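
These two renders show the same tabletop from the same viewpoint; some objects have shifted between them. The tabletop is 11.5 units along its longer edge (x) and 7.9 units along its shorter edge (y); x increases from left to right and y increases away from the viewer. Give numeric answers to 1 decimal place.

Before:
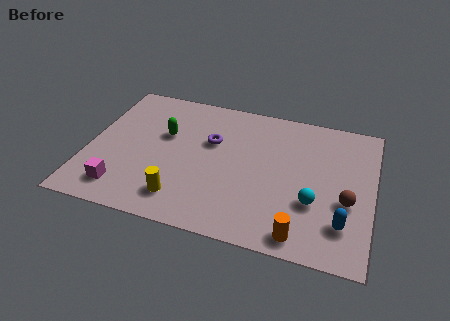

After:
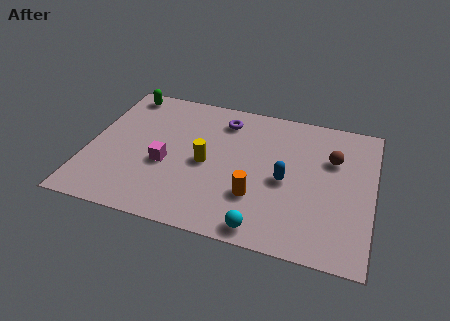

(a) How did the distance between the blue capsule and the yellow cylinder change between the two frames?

-3.2

The distance was about 6.4 in the first image and 3.2 in the second, so they moved 3.2 units closer together.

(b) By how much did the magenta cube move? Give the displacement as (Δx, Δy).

(1.6, 1.8)

From the two frames, the magenta cube sits at roughly (1.6, 1.4) before and (3.2, 3.2) after.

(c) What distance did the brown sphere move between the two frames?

2.3

From (10.5, 3.1) to (9.8, 5.3), the brown sphere covered √(0.7² + 2.2²) ≈ 2.3 units.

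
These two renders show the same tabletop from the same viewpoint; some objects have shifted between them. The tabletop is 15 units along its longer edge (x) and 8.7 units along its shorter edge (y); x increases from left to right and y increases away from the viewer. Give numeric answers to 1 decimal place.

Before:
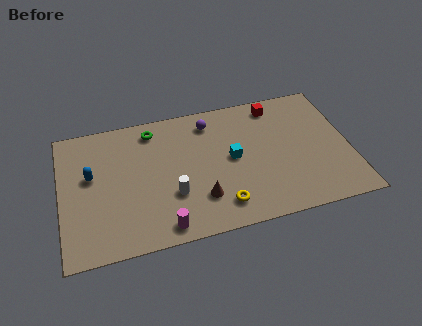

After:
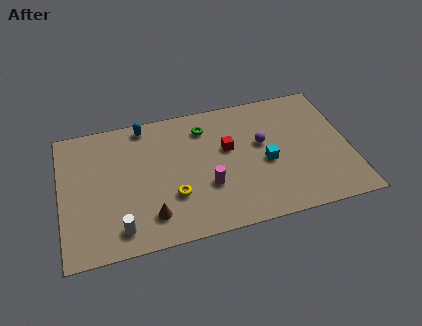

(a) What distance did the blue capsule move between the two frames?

4.0

From (1.6, 5.1) to (4.5, 7.8), the blue capsule covered √(2.9² + 2.7²) ≈ 4.0 units.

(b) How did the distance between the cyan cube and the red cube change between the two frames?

-1.5

They were about 3.9 units apart before and 2.4 after — 1.5 units closer together.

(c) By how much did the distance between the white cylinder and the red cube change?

-0.4

The distance was about 7.3 in the first image and 6.9 in the second, so they moved 0.4 units closer together.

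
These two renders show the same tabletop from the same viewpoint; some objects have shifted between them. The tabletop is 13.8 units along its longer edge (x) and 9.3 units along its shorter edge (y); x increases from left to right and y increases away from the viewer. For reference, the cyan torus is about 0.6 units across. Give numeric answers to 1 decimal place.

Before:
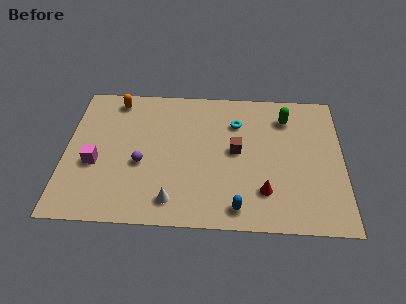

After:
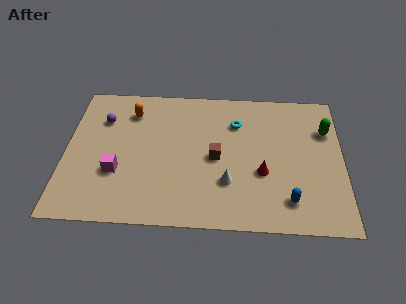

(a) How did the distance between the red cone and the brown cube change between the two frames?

-0.5

Before: roughly 3.0 units apart; after: 2.5. That's 0.5 units closer together.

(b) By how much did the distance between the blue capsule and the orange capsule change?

+0.3

Before: roughly 9.3 units apart; after: 9.6. That's 0.3 units further apart.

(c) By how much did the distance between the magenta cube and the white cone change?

+1.0

The distance was about 4.5 in the first image and 5.5 in the second, so they moved 1.0 units further apart.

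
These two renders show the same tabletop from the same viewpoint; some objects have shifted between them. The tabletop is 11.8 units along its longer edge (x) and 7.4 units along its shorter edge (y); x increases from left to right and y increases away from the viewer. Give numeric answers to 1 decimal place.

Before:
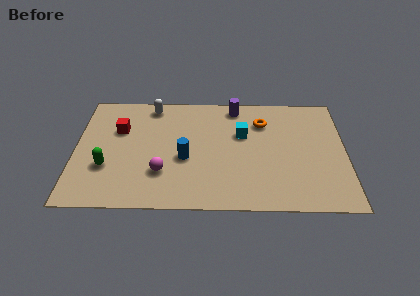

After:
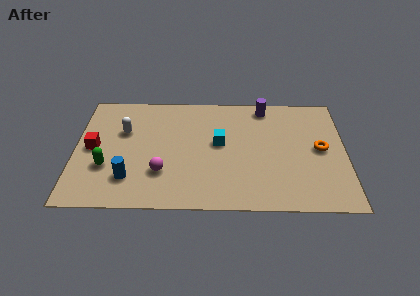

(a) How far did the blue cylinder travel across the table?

2.7

The blue cylinder moved from about (4.8, 3.1) to (2.4, 1.8), a distance of √(2.4² + 1.3²) ≈ 2.7.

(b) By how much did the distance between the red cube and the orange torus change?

+3.6

Before: roughly 6.3 units apart; after: 9.9. That's 3.6 units further apart.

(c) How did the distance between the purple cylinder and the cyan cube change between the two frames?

+1.3

Before: roughly 1.8 units apart; after: 3.1. That's 1.3 units further apart.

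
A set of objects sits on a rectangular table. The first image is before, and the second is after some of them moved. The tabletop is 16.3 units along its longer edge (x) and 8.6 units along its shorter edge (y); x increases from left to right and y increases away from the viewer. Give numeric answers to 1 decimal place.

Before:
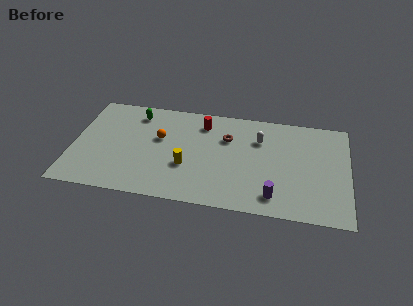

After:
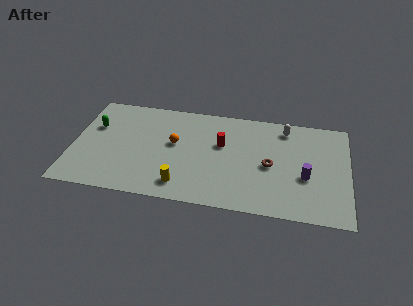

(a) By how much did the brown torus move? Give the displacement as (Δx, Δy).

(2.6, -1.9)

The brown torus was at about (9.1, 5.9) and moved to about (11.7, 4.0).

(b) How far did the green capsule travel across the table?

2.8

The green capsule moved from about (3.6, 7.1) to (1.2, 5.6), a distance of √(2.4² + 1.5²) ≈ 2.8.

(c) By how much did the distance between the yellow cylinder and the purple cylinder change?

+2.0

Before: roughly 5.4 units apart; after: 7.4. That's 2.0 units further apart.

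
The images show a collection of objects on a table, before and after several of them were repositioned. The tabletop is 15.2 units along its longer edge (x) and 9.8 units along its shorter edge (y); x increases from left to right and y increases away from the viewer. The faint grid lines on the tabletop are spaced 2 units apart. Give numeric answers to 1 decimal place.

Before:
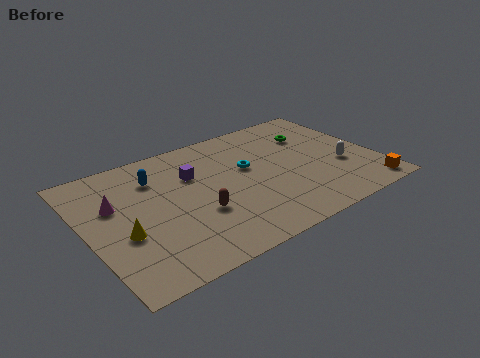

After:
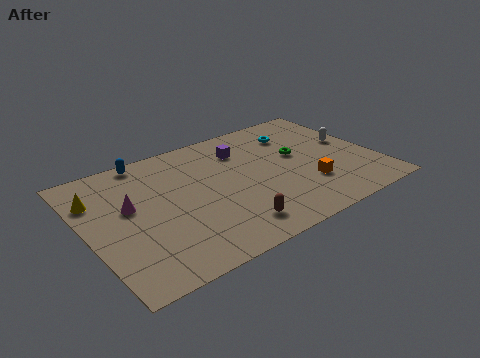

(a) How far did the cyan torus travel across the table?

3.4

From (8.6, 5.8) to (11.6, 7.5), the cyan torus covered √(3.0² + 1.7²) ≈ 3.4 units.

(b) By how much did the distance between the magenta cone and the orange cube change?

-4.2

The distance was about 13.6 in the first image and 9.4 in the second, so they moved 4.2 units closer together.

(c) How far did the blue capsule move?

1.7

From (3.9, 7.3) to (3.7, 9.0), the blue capsule covered √(0.2² + 1.7²) ≈ 1.7 units.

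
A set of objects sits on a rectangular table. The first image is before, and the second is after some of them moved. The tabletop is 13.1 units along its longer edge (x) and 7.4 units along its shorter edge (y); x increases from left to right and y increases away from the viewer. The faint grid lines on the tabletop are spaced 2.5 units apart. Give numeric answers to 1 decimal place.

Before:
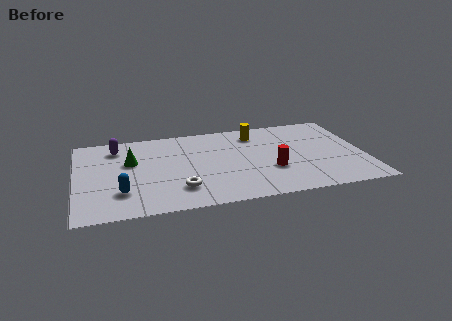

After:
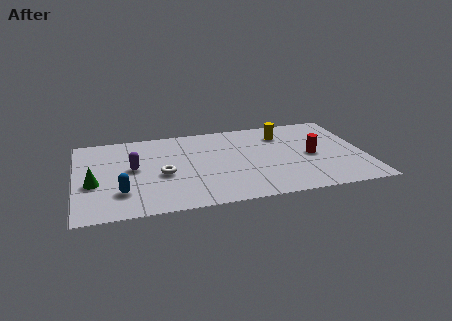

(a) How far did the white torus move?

1.6

From (4.6, 1.8) to (3.9, 3.2), the white torus covered √(0.7² + 1.4²) ≈ 1.6 units.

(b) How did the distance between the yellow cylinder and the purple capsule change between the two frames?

+0.7

The distance was about 6.4 in the first image and 7.1 in the second, so they moved 0.7 units further apart.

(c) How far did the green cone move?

2.3

The green cone was near (2.5, 4.6) before and (0.8, 3.0) after, so it travelled √(1.7² + 1.6²) ≈ 2.3 units.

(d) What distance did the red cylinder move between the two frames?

2.1

The red cylinder was near (8.8, 2.6) before and (10.7, 3.5) after, so it travelled √(1.9² + 0.9²) ≈ 2.1 units.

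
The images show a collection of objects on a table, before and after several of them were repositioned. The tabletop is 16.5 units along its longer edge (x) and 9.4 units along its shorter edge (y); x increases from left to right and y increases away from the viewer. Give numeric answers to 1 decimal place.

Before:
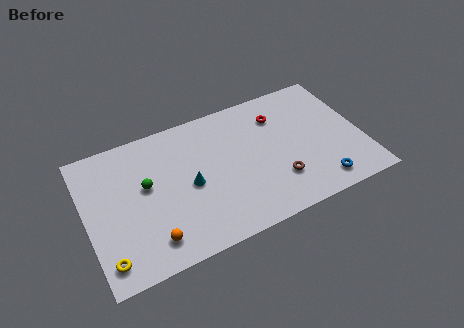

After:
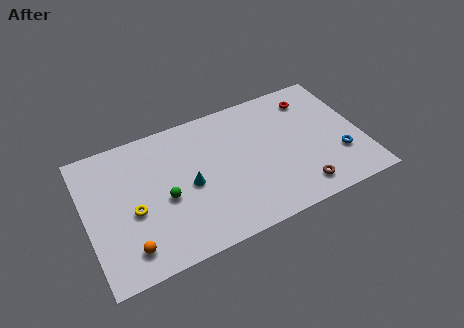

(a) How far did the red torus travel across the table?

2.2

The red torus was near (11.8, 7.1) before and (13.9, 7.6) after, so it travelled √(2.1² + 0.5²) ≈ 2.2 units.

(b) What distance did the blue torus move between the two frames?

2.1

From (13.6, 1.4) to (15.0, 2.9), the blue torus covered √(1.4² + 1.5²) ≈ 2.1 units.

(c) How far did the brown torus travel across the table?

1.6

The brown torus moved from about (11.2, 2.6) to (12.4, 1.5), a distance of √(1.2² + 1.1²) ≈ 1.6.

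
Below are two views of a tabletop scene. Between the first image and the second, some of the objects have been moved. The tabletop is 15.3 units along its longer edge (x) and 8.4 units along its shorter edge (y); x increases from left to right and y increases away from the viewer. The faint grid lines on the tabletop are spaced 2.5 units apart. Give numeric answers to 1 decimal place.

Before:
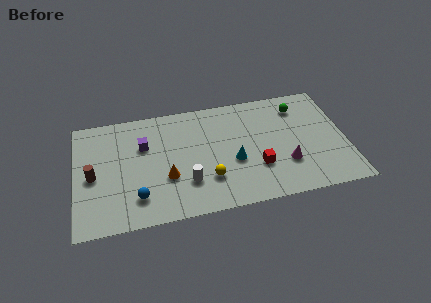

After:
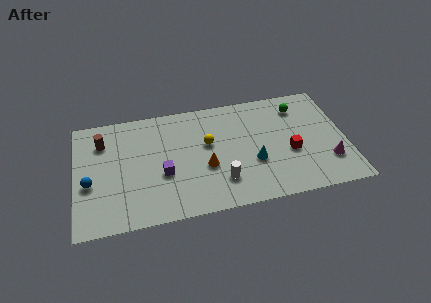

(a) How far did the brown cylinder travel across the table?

2.5

The brown cylinder was near (1.0, 3.9) before and (1.6, 6.3) after, so it travelled √(0.6² + 2.4²) ≈ 2.5 units.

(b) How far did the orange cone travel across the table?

2.2

The orange cone was near (5.1, 3.0) before and (7.3, 3.3) after, so it travelled √(2.2² + 0.3²) ≈ 2.2 units.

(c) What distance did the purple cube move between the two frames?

2.5

The purple cube moved from about (3.9, 5.6) to (4.9, 3.3), a distance of √(1.0² + 2.3²) ≈ 2.5.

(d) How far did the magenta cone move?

2.4

The magenta cone was near (11.8, 2.6) before and (14.2, 2.3) after, so it travelled √(2.4² + 0.3²) ≈ 2.4 units.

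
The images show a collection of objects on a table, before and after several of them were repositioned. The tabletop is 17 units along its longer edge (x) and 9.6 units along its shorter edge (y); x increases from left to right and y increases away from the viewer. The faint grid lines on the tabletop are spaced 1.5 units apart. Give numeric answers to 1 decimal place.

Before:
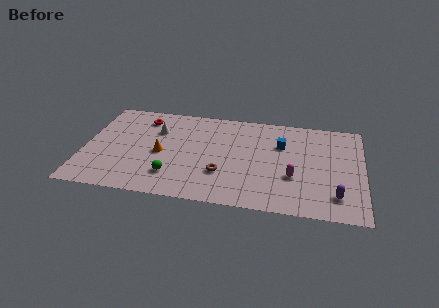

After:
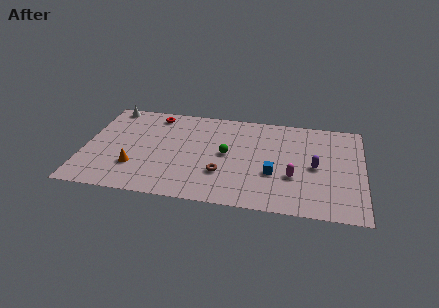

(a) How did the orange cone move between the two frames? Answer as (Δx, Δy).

(-1.5, -1.6)

The orange cone started near (4.7, 4.4) and ended near (3.2, 2.8).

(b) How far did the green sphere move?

4.2

From (5.5, 2.3) to (8.7, 5.0), the green sphere covered √(3.2² + 2.7²) ≈ 4.2 units.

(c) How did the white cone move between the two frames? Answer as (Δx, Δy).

(-3.0, 2.0)

The white cone was at about (4.3, 6.7) and moved to about (1.3, 8.7).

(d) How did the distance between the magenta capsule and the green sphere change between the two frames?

-3.0

They were about 7.4 units apart before and 4.4 after — 3.0 units closer together.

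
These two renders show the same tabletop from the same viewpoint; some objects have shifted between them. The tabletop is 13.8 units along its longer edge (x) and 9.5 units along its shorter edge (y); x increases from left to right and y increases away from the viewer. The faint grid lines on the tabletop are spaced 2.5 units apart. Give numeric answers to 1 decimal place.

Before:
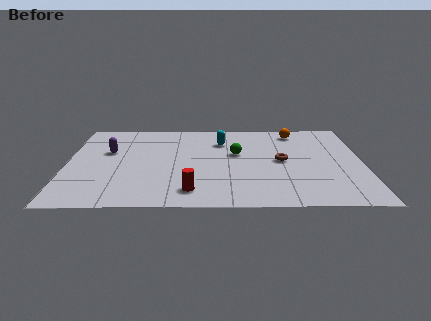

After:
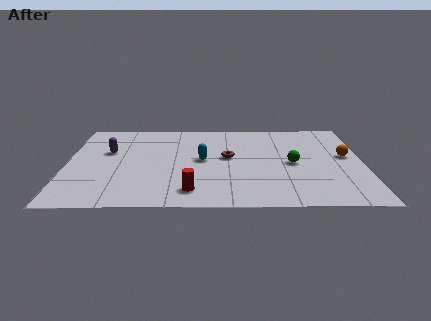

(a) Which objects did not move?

the red cylinder and the purple capsule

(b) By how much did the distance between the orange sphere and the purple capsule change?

+2.0

They were about 9.1 units apart before and 11.1 after — 2.0 units further apart.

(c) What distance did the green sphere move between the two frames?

2.8

From (7.9, 5.6) to (10.5, 4.5), the green sphere covered √(2.6² + 1.1²) ≈ 2.8 units.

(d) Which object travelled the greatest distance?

the orange sphere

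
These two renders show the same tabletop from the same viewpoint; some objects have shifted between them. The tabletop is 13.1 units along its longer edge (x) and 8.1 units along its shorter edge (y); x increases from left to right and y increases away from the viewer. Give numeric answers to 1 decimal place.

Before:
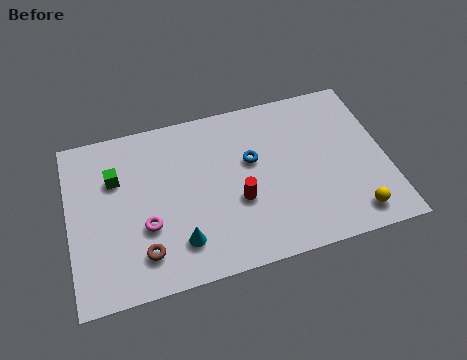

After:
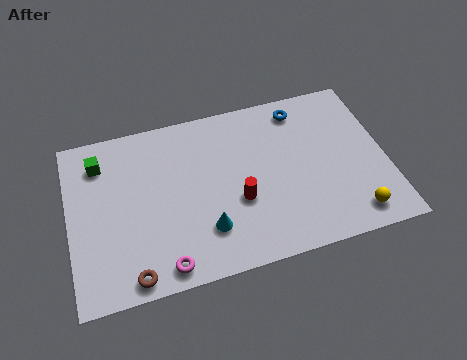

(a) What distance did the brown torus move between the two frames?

1.0

From (2.9, 1.7) to (2.4, 0.8), the brown torus covered √(0.5² + 0.9²) ≈ 1.0 units.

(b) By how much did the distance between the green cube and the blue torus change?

+2.8

The distance was about 5.6 in the first image and 8.4 in the second, so they moved 2.8 units further apart.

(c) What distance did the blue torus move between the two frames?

3.0

The blue torus was near (7.6, 4.9) before and (9.8, 6.9) after, so it travelled √(2.2² + 2.0²) ≈ 3.0 units.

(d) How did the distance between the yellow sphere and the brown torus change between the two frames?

+0.5

Before: roughly 8.6 units apart; after: 9.1. That's 0.5 units further apart.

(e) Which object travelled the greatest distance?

the blue torus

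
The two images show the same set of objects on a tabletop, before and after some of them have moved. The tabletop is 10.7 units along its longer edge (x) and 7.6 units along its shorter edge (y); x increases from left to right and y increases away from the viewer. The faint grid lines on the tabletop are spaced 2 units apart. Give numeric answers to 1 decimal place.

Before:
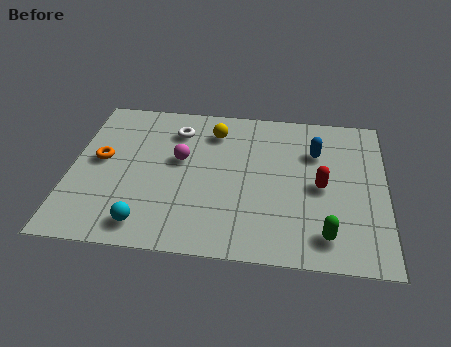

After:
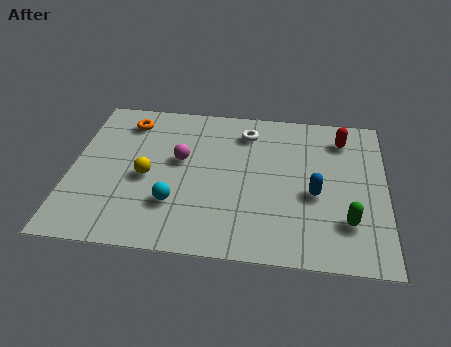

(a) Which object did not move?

the magenta sphere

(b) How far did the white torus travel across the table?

2.4

The white torus moved from about (3.5, 5.9) to (5.9, 6.1), a distance of √(2.4² + 0.2²) ≈ 2.4.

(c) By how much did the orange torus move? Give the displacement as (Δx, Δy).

(0.8, 2.1)

The orange torus started near (1.0, 4.1) and ended near (1.8, 6.2).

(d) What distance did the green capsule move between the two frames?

1.0

The green capsule was near (8.7, 1.3) before and (9.4, 2.0) after, so it travelled √(0.7² + 0.7²) ≈ 1.0 units.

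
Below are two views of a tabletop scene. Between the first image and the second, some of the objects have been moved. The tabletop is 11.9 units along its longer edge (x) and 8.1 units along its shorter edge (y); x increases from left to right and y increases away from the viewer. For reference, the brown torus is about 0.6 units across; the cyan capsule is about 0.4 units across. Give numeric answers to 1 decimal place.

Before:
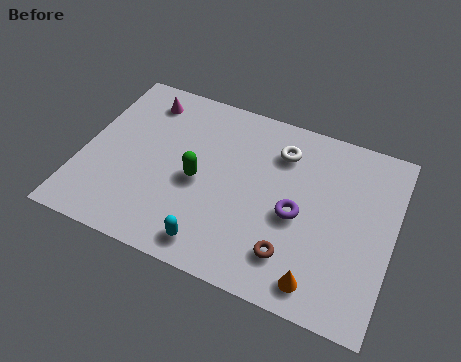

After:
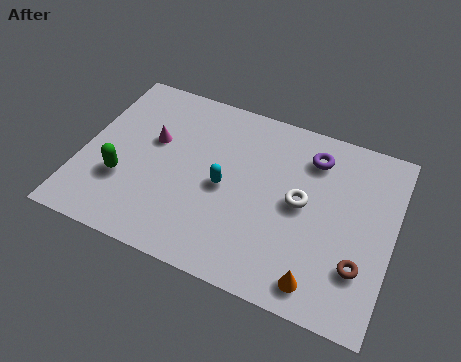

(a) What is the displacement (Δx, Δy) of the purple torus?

(0.3, 2.8)

From the two frames, the purple torus sits at roughly (8.3, 3.6) before and (8.6, 6.4) after.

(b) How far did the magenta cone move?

1.9

The magenta cone was near (2.0, 6.7) before and (2.6, 4.9) after, so it travelled √(0.6² + 1.8²) ≈ 1.9 units.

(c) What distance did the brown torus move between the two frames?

2.5

From (8.3, 1.8) to (10.8, 2.3), the brown torus covered √(2.5² + 0.5²) ≈ 2.5 units.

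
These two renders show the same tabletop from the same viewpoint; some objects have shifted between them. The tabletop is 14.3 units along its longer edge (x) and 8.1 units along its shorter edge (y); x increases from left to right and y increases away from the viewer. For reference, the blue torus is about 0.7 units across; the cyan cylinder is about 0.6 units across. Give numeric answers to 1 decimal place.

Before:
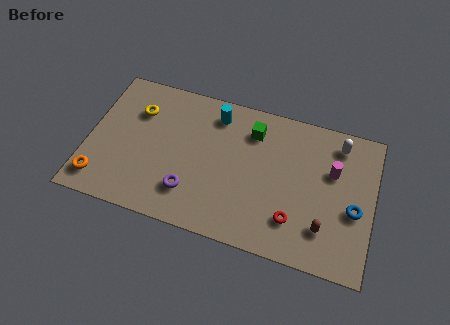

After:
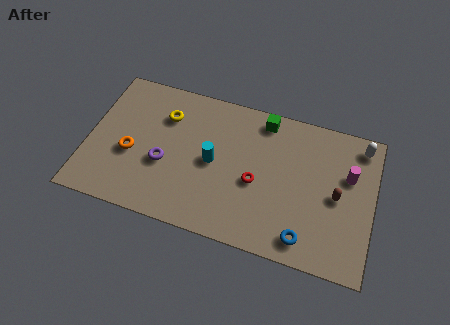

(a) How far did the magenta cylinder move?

0.8

The magenta cylinder moved from about (12.2, 5.2) to (13.0, 5.2), a distance of √(0.8² + 0.0²) ≈ 0.8.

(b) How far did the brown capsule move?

2.0

The brown capsule was near (12.0, 2.0) before and (12.5, 3.9) after, so it travelled √(0.5² + 1.9²) ≈ 2.0 units.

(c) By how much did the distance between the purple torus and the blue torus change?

-0.7

The distance was about 8.2 in the first image and 7.5 in the second, so they moved 0.7 units closer together.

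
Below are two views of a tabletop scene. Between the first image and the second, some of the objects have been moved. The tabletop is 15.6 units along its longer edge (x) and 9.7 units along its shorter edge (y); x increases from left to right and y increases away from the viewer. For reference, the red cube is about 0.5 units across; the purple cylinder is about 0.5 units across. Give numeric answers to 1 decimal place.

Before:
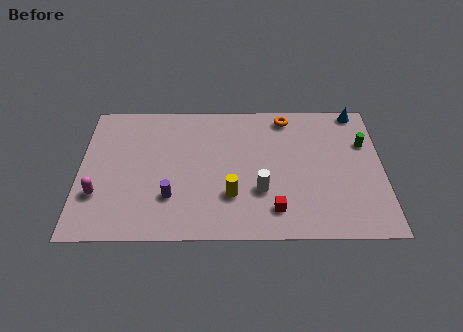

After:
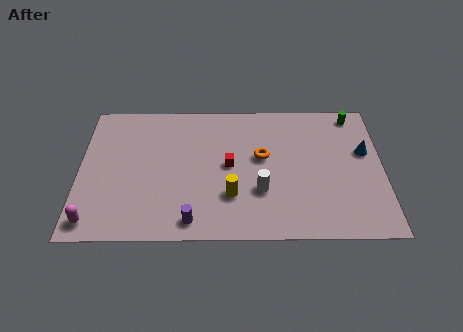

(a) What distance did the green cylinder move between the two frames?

2.2

From (14.7, 6.5) to (14.2, 8.6), the green cylinder covered √(0.5² + 2.1²) ≈ 2.2 units.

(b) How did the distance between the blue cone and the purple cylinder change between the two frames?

-1.4

Before: roughly 11.5 units apart; after: 10.1. That's 1.4 units closer together.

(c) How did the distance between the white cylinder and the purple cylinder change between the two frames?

-0.6

The distance was about 4.6 in the first image and 4.0 in the second, so they moved 0.6 units closer together.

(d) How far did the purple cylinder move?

1.9

The purple cylinder was near (4.7, 2.8) before and (5.8, 1.2) after, so it travelled √(1.1² + 1.6²) ≈ 1.9 units.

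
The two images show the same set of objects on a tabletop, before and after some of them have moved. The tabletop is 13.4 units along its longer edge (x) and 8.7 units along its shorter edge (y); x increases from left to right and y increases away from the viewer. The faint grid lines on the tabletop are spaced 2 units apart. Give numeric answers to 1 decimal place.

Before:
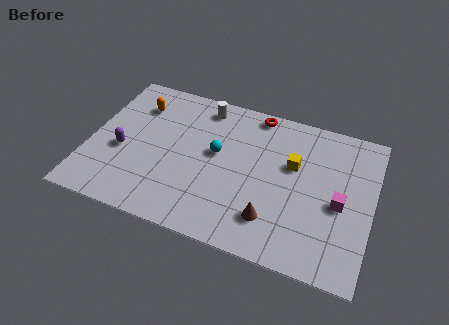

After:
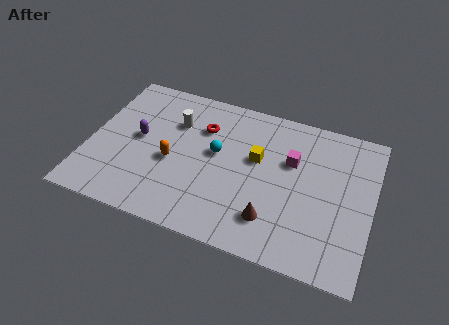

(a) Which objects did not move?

the cyan sphere and the brown cone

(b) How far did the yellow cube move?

1.7

The yellow cube was near (9.6, 5.4) before and (7.9, 5.2) after, so it travelled √(1.7² + 0.2²) ≈ 1.7 units.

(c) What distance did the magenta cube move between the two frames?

2.9

The magenta cube was near (11.9, 3.9) before and (9.5, 5.6) after, so it travelled √(2.4² + 1.7²) ≈ 2.9 units.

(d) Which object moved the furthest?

the orange capsule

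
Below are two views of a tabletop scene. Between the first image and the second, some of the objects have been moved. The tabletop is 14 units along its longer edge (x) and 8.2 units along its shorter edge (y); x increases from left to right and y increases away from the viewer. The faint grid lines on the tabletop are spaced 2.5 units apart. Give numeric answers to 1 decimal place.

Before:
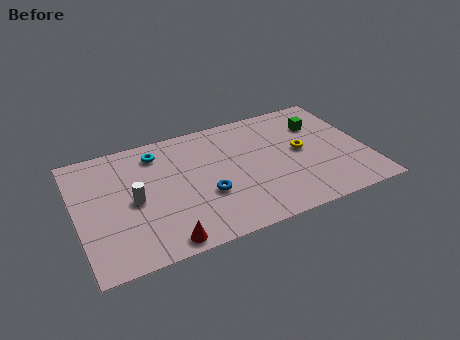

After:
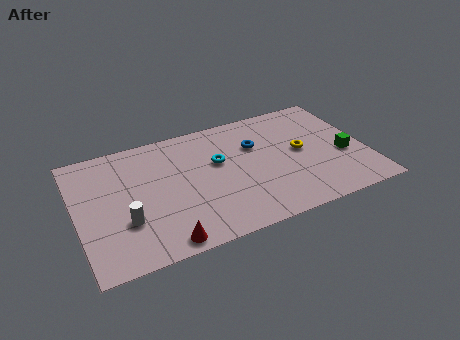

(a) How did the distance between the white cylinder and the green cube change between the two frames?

+1.2

The distance was about 9.5 in the first image and 10.7 in the second, so they moved 1.2 units further apart.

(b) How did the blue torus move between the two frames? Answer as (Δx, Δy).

(2.7, 2.5)

From the two frames, the blue torus sits at roughly (6.1, 3.0) before and (8.8, 5.5) after.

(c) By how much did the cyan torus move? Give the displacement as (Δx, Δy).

(2.8, -1.7)

From the two frames, the cyan torus sits at roughly (4.1, 6.7) before and (6.9, 5.0) after.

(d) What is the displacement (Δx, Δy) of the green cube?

(0.9, -2.6)

The green cube was at about (12.0, 5.9) and moved to about (12.9, 3.3).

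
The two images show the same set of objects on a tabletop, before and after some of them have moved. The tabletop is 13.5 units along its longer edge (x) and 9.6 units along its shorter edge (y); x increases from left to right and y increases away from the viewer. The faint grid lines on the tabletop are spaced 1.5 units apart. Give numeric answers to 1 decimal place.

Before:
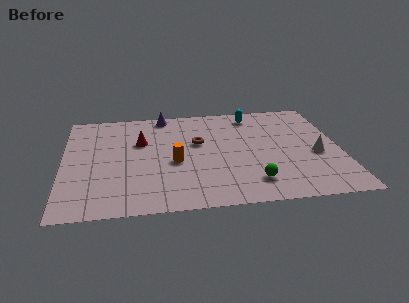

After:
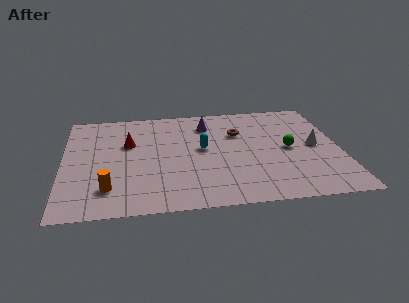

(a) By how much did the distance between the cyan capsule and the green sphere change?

-2.1

Before: roughly 6.3 units apart; after: 4.2. That's 2.1 units closer together.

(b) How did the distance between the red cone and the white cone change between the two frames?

+0.4

They were about 8.8 units apart before and 9.2 after — 0.4 units further apart.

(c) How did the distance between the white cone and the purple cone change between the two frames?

-2.8

The distance was about 8.7 in the first image and 5.9 in the second, so they moved 2.8 units closer together.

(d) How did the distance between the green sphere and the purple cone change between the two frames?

-3.1

The distance was about 7.9 in the first image and 4.8 in the second, so they moved 3.1 units closer together.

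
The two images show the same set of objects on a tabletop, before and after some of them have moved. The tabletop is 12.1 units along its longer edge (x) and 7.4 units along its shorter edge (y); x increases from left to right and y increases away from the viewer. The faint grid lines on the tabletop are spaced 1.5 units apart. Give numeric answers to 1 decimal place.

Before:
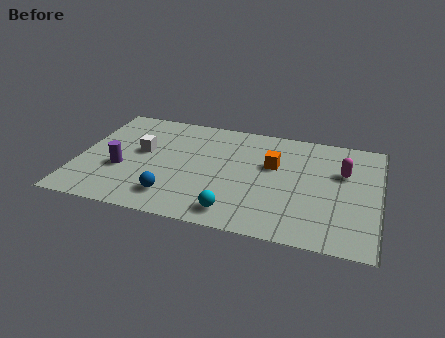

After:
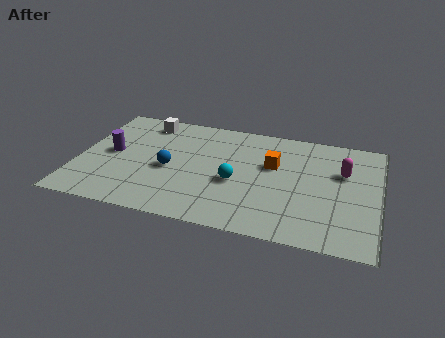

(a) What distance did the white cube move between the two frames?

2.1

From (2.5, 4.2) to (2.5, 6.3), the white cube covered √(0.0² + 2.1²) ≈ 2.1 units.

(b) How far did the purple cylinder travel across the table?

1.1

From (1.8, 2.8) to (1.3, 3.8), the purple cylinder covered √(0.5² + 1.0²) ≈ 1.1 units.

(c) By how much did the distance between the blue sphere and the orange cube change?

-0.6

The distance was about 4.9 in the first image and 4.3 in the second, so they moved 0.6 units closer together.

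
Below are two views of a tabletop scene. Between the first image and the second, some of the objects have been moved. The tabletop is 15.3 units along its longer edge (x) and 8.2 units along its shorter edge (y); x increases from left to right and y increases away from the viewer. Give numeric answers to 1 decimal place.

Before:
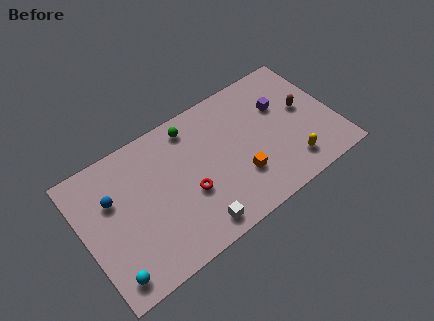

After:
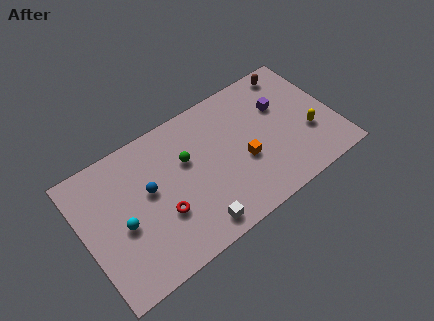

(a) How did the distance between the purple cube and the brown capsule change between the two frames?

+0.5

The distance was about 1.6 in the first image and 2.1 in the second, so they moved 0.5 units further apart.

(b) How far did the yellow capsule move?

1.9

The yellow capsule moved from about (12.2, 1.6) to (13.6, 2.9), a distance of √(1.4² + 1.3²) ≈ 1.9.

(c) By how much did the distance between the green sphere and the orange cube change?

-1.3

The distance was about 5.0 in the first image and 3.7 in the second, so they moved 1.3 units closer together.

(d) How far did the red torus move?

1.7

The red torus moved from about (6.2, 3.2) to (4.5, 2.9), a distance of √(1.7² + 0.3²) ≈ 1.7.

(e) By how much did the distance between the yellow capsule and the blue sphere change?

-1.2

They were about 11.0 units apart before and 9.8 after — 1.2 units closer together.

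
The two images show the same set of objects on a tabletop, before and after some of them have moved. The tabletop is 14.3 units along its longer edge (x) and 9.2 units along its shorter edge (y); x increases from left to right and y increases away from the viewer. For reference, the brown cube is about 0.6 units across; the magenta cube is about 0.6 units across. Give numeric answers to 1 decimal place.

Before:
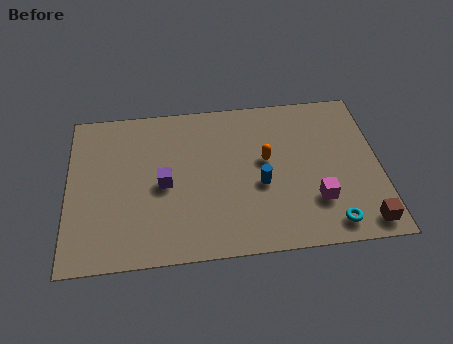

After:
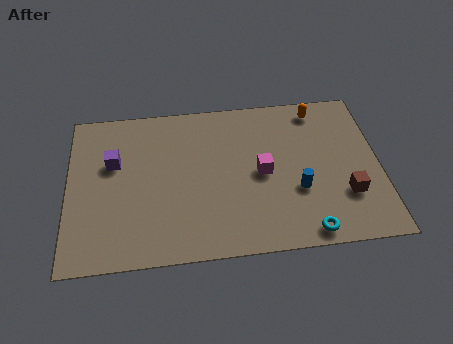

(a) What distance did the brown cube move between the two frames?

1.8

From (13.4, 1.1) to (12.7, 2.8), the brown cube covered √(0.7² + 1.7²) ≈ 1.8 units.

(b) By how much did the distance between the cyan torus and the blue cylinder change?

-1.6

Before: roughly 4.0 units apart; after: 2.4. That's 1.6 units closer together.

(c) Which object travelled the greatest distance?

the orange capsule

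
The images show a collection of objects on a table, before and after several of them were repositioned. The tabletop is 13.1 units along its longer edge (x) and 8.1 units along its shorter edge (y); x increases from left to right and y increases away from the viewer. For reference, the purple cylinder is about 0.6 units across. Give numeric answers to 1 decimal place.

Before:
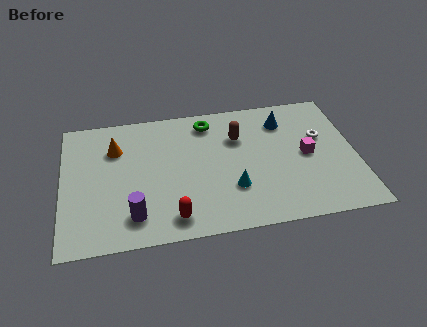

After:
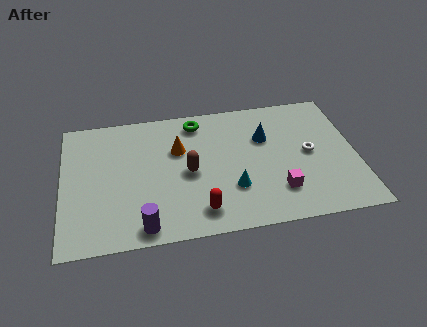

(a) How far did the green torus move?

0.5

The green torus was near (6.6, 6.8) before and (6.1, 6.9) after, so it travelled √(0.5² + 0.1²) ≈ 0.5 units.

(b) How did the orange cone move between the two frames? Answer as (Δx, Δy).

(2.8, -0.5)

The orange cone started near (2.4, 5.8) and ended near (5.2, 5.3).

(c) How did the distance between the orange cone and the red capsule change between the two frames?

-1.2

The distance was about 5.2 in the first image and 4.0 in the second, so they moved 1.2 units closer together.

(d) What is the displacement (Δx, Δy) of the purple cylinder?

(0.4, -0.7)

From the two frames, the purple cylinder sits at roughly (3.1, 1.6) before and (3.5, 0.9) after.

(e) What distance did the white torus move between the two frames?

1.1

The white torus was near (11.6, 5.0) before and (11.0, 4.1) after, so it travelled √(0.6² + 0.9²) ≈ 1.1 units.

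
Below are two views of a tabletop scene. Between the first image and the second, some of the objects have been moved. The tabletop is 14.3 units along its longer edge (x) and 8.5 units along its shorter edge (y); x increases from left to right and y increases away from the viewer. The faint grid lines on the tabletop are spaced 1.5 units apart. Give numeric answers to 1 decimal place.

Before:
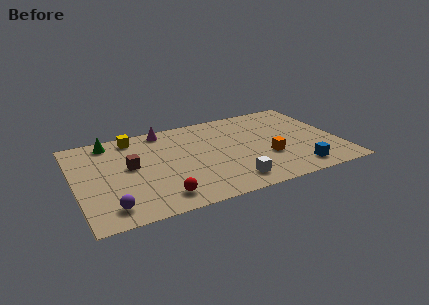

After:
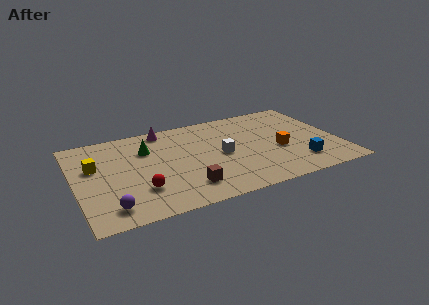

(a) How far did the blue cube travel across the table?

0.6

The blue cube moved from about (11.7, 1.3) to (11.9, 1.9), a distance of √(0.2² + 0.6²) ≈ 0.6.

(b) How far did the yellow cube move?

3.1

The yellow cube moved from about (3.4, 7.4) to (1.1, 5.3), a distance of √(2.3² + 2.1²) ≈ 3.1.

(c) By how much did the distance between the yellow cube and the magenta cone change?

+2.9

They were about 1.7 units apart before and 4.6 after — 2.9 units further apart.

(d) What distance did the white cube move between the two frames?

2.7

The white cube moved from about (8.1, 1.4) to (7.9, 4.1), a distance of √(0.2² + 2.7²) ≈ 2.7.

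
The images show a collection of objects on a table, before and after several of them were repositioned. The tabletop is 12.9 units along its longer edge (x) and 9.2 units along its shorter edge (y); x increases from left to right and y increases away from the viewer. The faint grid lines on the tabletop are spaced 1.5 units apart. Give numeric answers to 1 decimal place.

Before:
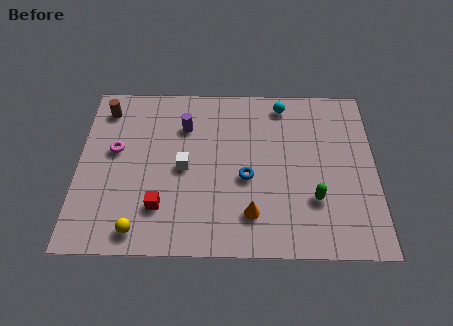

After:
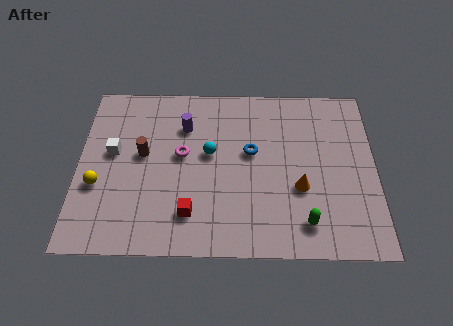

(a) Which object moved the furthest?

the cyan sphere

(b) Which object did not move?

the purple cylinder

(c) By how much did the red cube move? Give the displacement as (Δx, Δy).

(1.3, -0.3)

From the two frames, the red cube sits at roughly (3.6, 2.3) before and (4.9, 2.0) after.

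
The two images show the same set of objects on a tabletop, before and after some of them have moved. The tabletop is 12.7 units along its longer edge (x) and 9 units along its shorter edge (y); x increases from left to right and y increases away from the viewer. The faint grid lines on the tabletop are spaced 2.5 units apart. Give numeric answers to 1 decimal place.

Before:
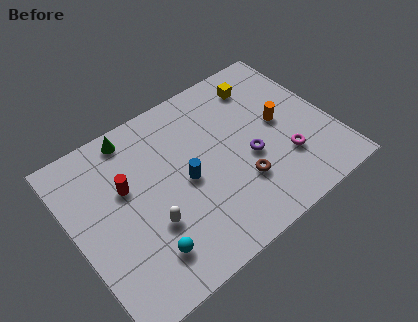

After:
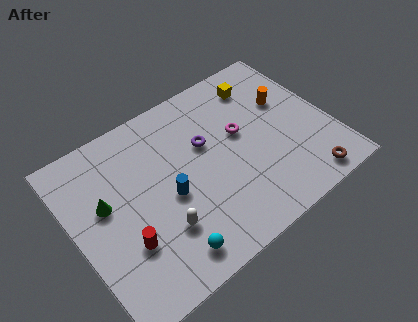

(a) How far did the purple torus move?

2.6

The purple torus moved from about (8.5, 3.7) to (6.7, 5.6), a distance of √(1.8² + 1.9²) ≈ 2.6.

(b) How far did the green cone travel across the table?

3.3

The green cone moved from about (3.5, 8.0) to (1.6, 5.3), a distance of √(1.9² + 2.7²) ≈ 3.3.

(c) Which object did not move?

the yellow cube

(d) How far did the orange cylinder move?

1.2

The orange cylinder was near (10.3, 4.7) before and (10.9, 5.7) after, so it travelled √(0.6² + 1.0²) ≈ 1.2 units.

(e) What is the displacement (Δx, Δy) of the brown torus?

(3.0, -1.7)

The brown torus started near (7.8, 2.7) and ended near (10.8, 1.0).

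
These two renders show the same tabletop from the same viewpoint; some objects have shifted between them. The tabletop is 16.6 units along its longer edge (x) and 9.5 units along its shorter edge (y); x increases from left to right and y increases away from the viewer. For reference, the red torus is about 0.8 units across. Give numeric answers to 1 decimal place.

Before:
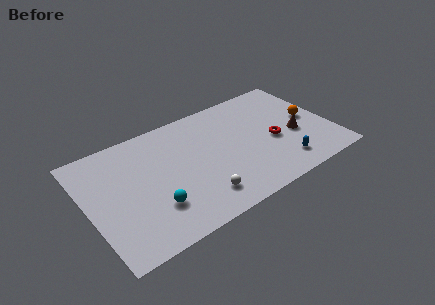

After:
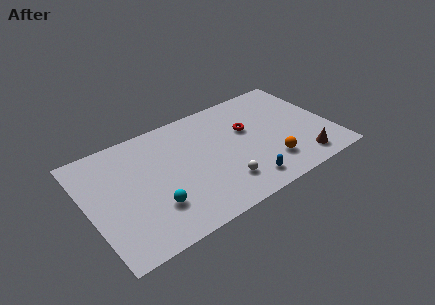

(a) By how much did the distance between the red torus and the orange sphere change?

+0.9

They were about 2.8 units apart before and 3.7 after — 0.9 units further apart.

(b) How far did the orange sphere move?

4.2

The orange sphere was near (15.3, 4.9) before and (12.0, 2.3) after, so it travelled √(3.3² + 2.6²) ≈ 4.2 units.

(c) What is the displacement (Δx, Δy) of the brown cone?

(0.0, -2.4)

From the two frames, the brown cone sits at roughly (14.1, 3.9) before and (14.1, 1.5) after.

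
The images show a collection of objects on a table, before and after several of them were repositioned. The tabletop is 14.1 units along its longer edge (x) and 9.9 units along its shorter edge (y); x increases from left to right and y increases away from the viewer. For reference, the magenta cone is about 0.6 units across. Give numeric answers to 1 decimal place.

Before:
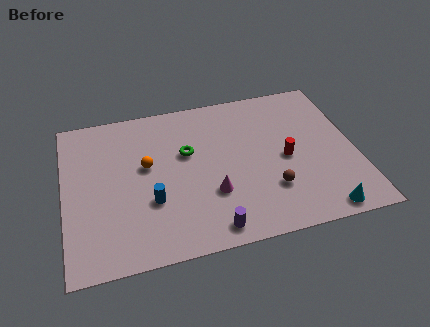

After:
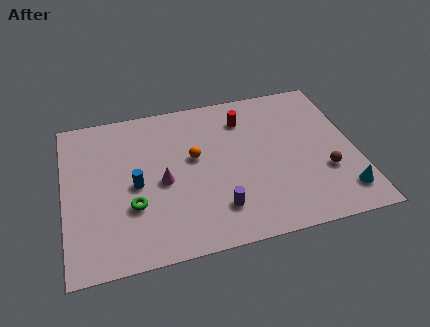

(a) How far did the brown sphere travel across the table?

2.7

From (9.8, 2.8) to (12.5, 3.3), the brown sphere covered √(2.7² + 0.5²) ≈ 2.7 units.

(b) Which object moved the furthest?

the green torus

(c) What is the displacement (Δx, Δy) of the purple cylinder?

(0.4, 1.1)

The purple cylinder started near (6.8, 1.1) and ended near (7.2, 2.2).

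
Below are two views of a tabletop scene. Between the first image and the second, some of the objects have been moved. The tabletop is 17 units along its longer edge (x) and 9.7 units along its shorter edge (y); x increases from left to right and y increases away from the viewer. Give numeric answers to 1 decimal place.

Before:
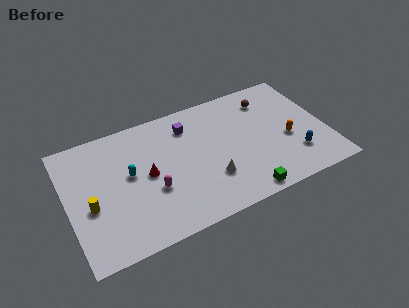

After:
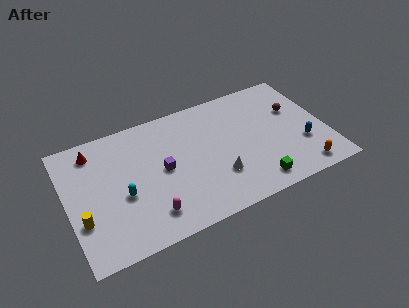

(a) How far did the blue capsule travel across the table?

0.9

From (14.7, 2.5) to (15.3, 3.2), the blue capsule covered √(0.6² + 0.7²) ≈ 0.9 units.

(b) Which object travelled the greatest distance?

the red cone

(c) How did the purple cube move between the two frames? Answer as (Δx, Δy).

(-2.0, -2.7)

The purple cube started near (8.2, 7.6) and ended near (6.2, 4.9).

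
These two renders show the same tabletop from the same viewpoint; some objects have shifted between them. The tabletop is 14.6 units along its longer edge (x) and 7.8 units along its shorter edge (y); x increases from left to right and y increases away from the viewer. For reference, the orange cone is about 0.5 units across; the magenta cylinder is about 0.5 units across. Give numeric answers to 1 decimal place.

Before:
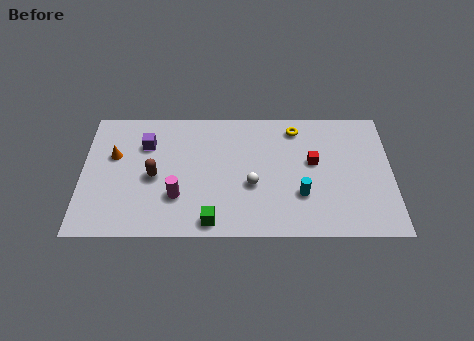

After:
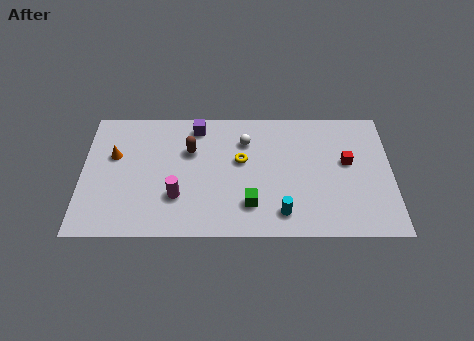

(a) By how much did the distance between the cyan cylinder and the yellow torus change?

-0.4

The distance was about 4.1 in the first image and 3.7 in the second, so they moved 0.4 units closer together.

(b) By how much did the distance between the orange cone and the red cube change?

+1.6

The distance was about 9.4 in the first image and 11.0 in the second, so they moved 1.6 units further apart.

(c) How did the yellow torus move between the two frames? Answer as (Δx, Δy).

(-2.6, -2.0)

The yellow torus started near (10.1, 6.6) and ended near (7.5, 4.6).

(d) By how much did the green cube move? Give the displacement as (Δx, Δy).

(1.8, 1.0)

The green cube started near (6.1, 0.9) and ended near (7.9, 1.9).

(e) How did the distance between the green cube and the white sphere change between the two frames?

+1.0

Before: roughly 2.9 units apart; after: 3.9. That's 1.0 units further apart.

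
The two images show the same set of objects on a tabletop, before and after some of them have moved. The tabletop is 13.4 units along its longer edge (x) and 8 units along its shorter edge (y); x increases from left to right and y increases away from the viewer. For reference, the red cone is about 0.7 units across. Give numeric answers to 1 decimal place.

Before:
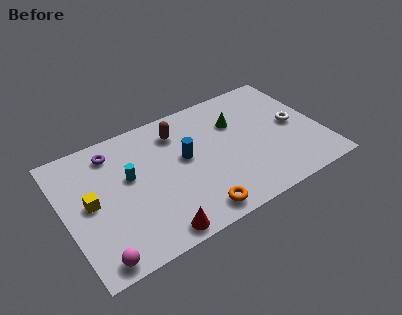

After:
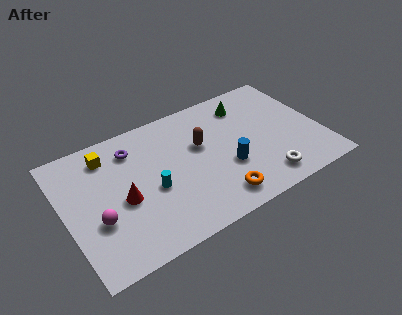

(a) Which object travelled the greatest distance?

the white torus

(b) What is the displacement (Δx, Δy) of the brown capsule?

(1.0, -1.4)

The brown capsule was at about (6.2, 6.3) and moved to about (7.2, 4.9).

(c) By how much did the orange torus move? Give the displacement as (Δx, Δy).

(1.2, 0.3)

The orange torus started near (6.3, 1.0) and ended near (7.5, 1.3).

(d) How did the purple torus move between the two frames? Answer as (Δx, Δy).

(1.0, -0.3)

From the two frames, the purple torus sits at roughly (2.8, 6.6) before and (3.8, 6.3) after.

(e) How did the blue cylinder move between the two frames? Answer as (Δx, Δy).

(2.0, -1.6)

The blue cylinder started near (6.3, 4.5) and ended near (8.3, 2.9).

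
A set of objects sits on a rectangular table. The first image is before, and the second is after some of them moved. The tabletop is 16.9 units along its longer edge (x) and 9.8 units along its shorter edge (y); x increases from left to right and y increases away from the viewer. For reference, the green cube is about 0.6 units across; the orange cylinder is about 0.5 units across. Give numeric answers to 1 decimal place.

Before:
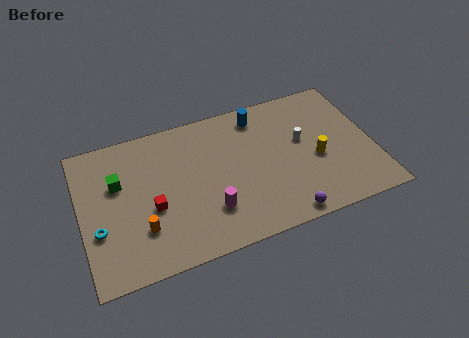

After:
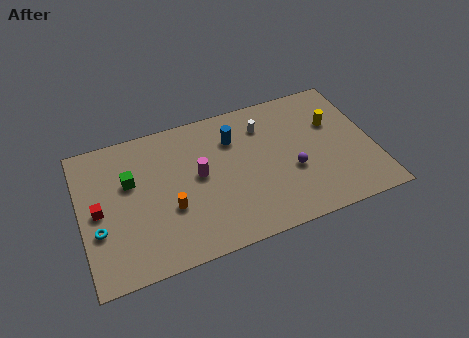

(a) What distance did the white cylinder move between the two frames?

2.8

The white cylinder was near (12.9, 5.7) before and (10.8, 7.5) after, so it travelled √(2.1² + 1.8²) ≈ 2.8 units.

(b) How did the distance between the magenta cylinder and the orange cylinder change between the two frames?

-1.4

Before: roughly 3.9 units apart; after: 2.5. That's 1.4 units closer together.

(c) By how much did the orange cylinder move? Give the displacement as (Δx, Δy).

(1.7, 0.8)

The orange cylinder was at about (3.3, 2.8) and moved to about (5.0, 3.6).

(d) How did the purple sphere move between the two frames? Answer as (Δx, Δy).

(0.8, 2.9)

The purple sphere was at about (11.3, 0.9) and moved to about (12.1, 3.8).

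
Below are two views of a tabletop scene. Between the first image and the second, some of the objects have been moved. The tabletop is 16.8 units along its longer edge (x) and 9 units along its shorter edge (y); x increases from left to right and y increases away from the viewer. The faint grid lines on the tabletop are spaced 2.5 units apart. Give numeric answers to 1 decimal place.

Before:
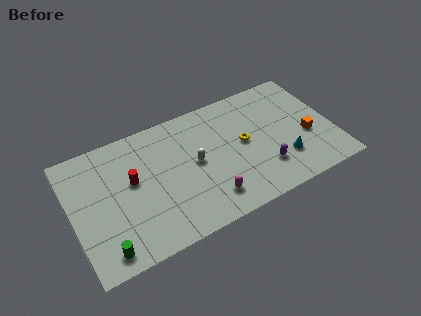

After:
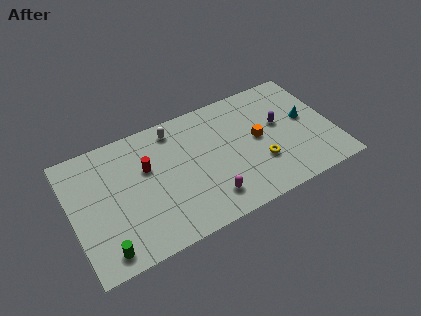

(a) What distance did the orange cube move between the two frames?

3.3

The orange cube moved from about (15.1, 3.6) to (12.0, 4.7), a distance of √(3.1² + 1.1²) ≈ 3.3.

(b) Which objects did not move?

the magenta capsule and the green cylinder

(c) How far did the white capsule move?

3.2

From (7.9, 4.7) to (6.9, 7.7), the white capsule covered √(1.0² + 3.0²) ≈ 3.2 units.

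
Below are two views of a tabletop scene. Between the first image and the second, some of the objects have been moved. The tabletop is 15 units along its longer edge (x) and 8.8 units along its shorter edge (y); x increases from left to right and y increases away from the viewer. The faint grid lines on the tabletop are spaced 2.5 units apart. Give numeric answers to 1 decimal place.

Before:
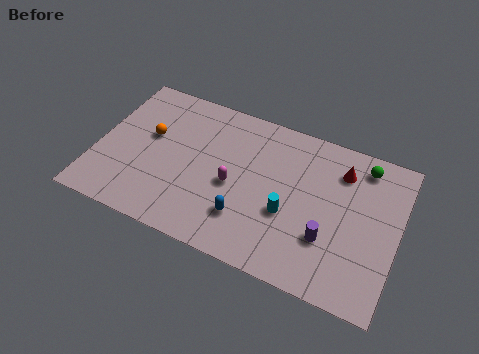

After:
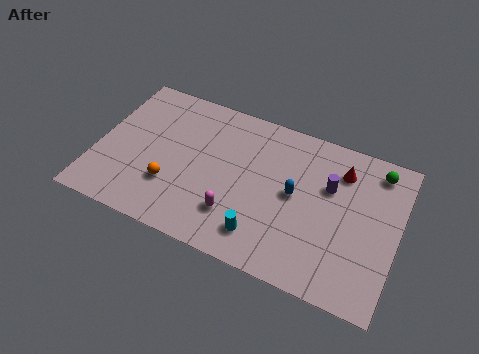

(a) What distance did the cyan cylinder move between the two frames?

2.0

The cyan cylinder moved from about (9.7, 3.4) to (8.6, 1.7), a distance of √(1.1² + 1.7²) ≈ 2.0.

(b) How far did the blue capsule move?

3.2

The blue capsule moved from about (7.7, 2.3) to (9.9, 4.6), a distance of √(2.2² + 2.3²) ≈ 3.2.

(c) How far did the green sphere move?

0.7

From (13.0, 7.5) to (13.7, 7.5), the green sphere covered √(0.7² + 0.0²) ≈ 0.7 units.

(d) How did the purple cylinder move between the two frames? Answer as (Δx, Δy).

(-0.2, 2.9)

From the two frames, the purple cylinder sits at roughly (11.7, 2.8) before and (11.5, 5.7) after.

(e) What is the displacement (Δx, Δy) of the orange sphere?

(1.4, -2.5)

The orange sphere was at about (2.5, 5.2) and moved to about (3.9, 2.7).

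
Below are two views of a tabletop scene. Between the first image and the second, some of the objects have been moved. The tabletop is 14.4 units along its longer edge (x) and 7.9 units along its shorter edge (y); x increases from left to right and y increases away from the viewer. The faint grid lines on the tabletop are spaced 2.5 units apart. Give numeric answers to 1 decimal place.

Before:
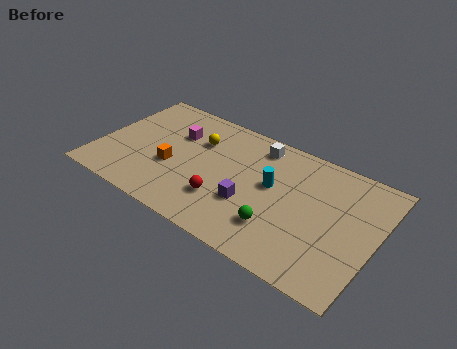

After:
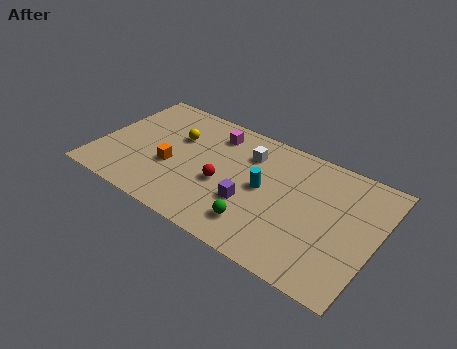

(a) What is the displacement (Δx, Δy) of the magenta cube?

(1.9, 1.0)

From the two frames, the magenta cube sits at roughly (3.7, 5.4) before and (5.6, 6.4) after.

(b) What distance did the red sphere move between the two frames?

1.0

From (6.8, 2.3) to (6.6, 3.3), the red sphere covered √(0.2² + 1.0²) ≈ 1.0 units.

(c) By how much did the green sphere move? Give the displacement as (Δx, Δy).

(-1.0, -0.4)

From the two frames, the green sphere sits at roughly (9.7, 2.1) before and (8.7, 1.7) after.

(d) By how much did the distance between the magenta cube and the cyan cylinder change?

-1.6

Before: roughly 5.4 units apart; after: 3.8. That's 1.6 units closer together.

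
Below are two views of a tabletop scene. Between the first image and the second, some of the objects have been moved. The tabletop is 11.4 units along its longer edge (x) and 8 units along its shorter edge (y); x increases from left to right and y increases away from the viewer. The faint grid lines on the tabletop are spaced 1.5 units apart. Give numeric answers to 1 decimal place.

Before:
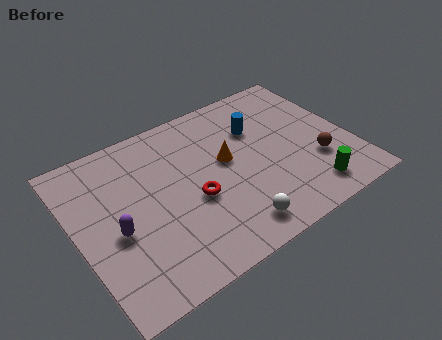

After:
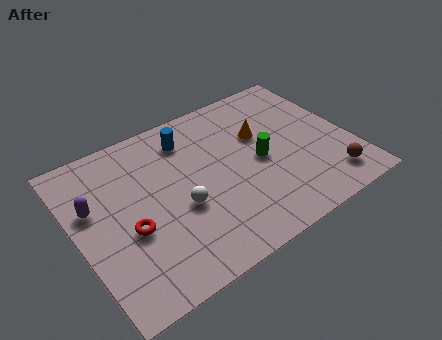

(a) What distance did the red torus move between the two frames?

2.7

The red torus was near (4.7, 3.3) before and (2.0, 3.2) after, so it travelled √(2.7² + 0.1²) ≈ 2.7 units.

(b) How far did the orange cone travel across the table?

1.7

The orange cone was near (6.3, 4.5) before and (7.9, 5.1) after, so it travelled √(1.6² + 0.6²) ≈ 1.7 units.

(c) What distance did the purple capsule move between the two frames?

1.7

The purple capsule moved from about (1.5, 3.4) to (0.8, 5.0), a distance of √(0.7² + 1.6²) ≈ 1.7.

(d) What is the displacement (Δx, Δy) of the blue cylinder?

(-2.8, 0.9)

The blue cylinder was at about (7.8, 5.5) and moved to about (5.0, 6.4).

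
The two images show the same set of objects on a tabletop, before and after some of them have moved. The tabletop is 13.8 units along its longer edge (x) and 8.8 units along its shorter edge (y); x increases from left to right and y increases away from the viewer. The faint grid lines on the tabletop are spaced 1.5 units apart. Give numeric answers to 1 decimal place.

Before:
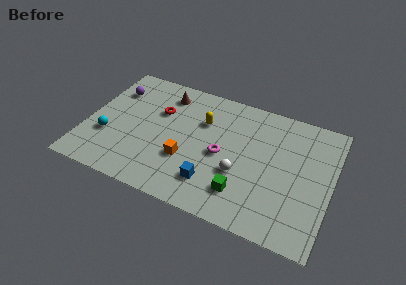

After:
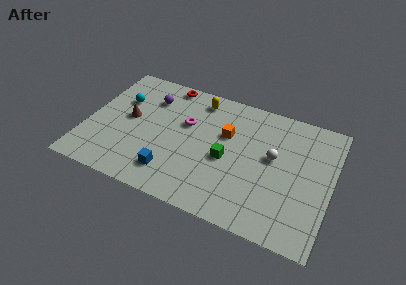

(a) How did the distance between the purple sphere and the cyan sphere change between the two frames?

-1.8

Before: roughly 3.5 units apart; after: 1.7. That's 1.8 units closer together.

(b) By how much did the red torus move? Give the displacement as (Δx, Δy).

(0.2, 2.2)

From the two frames, the red torus sits at roughly (3.9, 5.8) before and (4.1, 8.0) after.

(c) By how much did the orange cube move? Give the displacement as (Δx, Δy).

(2.0, 2.6)

The orange cube started near (5.8, 3.0) and ended near (7.8, 5.6).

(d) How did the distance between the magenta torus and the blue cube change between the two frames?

+1.6

The distance was about 2.1 in the first image and 3.7 in the second, so they moved 1.6 units further apart.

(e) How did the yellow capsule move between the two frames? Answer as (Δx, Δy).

(-0.4, 1.5)

The yellow capsule was at about (6.4, 6.0) and moved to about (6.0, 7.5).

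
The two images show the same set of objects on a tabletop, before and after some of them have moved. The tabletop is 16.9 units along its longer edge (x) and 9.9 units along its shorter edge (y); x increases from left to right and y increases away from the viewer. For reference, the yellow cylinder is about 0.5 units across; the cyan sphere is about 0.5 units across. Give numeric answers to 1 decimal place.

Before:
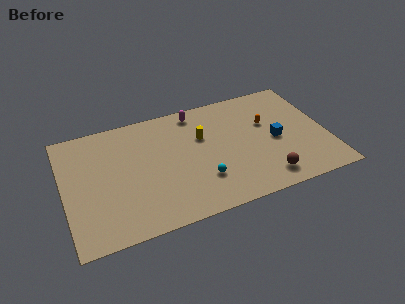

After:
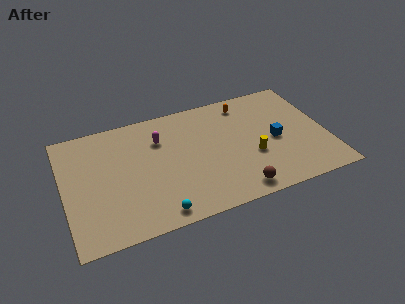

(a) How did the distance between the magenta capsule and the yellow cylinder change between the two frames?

+4.3

The distance was about 2.3 in the first image and 6.6 in the second, so they moved 4.3 units further apart.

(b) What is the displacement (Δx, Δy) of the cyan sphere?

(-3.0, -1.7)

The cyan sphere was at about (8.6, 2.8) and moved to about (5.6, 1.1).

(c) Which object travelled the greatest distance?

the yellow cylinder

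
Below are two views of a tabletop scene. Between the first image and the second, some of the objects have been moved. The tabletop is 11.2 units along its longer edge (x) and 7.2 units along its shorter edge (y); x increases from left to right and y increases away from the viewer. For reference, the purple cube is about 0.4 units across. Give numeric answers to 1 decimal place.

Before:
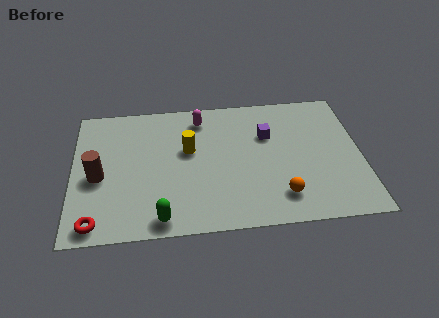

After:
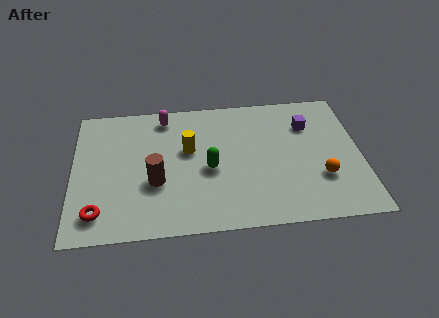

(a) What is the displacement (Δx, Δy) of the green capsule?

(1.9, 2.4)

The green capsule was at about (3.4, 0.8) and moved to about (5.3, 3.2).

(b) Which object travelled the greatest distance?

the green capsule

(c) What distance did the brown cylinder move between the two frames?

2.3

The brown cylinder was near (1.0, 3.2) before and (3.2, 2.7) after, so it travelled √(2.2² + 0.5²) ≈ 2.3 units.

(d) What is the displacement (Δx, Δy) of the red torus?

(0.1, 0.5)

The red torus was at about (0.9, 0.8) and moved to about (1.0, 1.3).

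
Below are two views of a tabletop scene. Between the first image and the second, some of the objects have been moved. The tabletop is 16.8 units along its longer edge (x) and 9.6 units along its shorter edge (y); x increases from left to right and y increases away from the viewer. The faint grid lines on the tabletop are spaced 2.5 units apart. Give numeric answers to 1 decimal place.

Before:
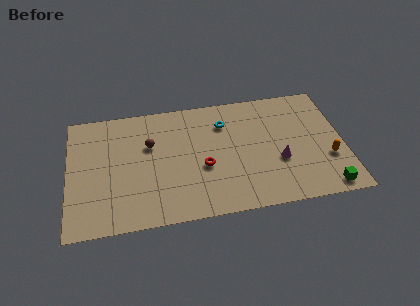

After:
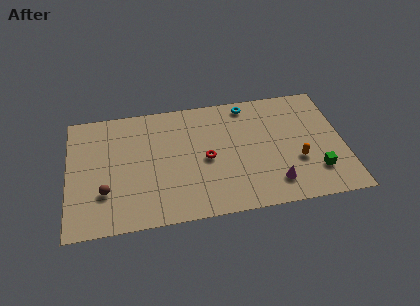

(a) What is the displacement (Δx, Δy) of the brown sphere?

(-2.8, -3.3)

The brown sphere started near (5.0, 6.2) and ended near (2.2, 2.9).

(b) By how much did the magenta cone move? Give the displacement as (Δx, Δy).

(-0.4, -1.7)

From the two frames, the magenta cone sits at roughly (12.8, 3.6) before and (12.4, 1.9) after.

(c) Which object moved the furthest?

the brown sphere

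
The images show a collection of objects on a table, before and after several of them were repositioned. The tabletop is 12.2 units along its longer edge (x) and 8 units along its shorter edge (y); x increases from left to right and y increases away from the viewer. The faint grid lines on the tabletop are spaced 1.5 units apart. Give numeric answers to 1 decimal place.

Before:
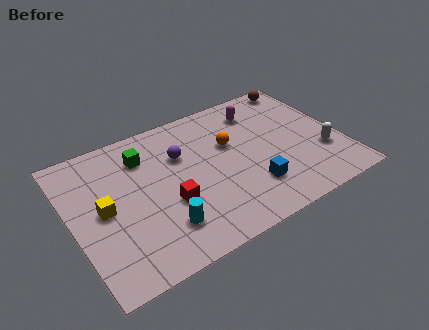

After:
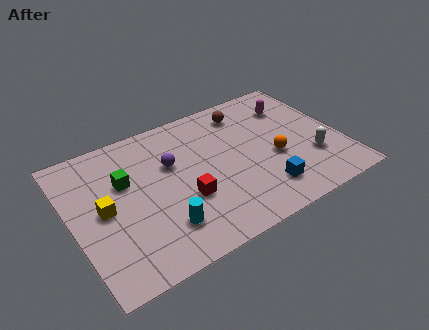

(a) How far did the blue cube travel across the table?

0.6

From (7.8, 2.1) to (8.3, 1.7), the blue cube covered √(0.5² + 0.4²) ≈ 0.6 units.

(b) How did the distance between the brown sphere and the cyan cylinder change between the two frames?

-2.5

They were about 9.1 units apart before and 6.6 after — 2.5 units closer together.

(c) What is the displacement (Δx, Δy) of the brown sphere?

(-2.8, -0.6)

The brown sphere was at about (11.1, 7.2) and moved to about (8.3, 6.6).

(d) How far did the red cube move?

0.7

The red cube moved from about (4.2, 3.0) to (4.9, 2.9), a distance of √(0.7² + 0.1²) ≈ 0.7.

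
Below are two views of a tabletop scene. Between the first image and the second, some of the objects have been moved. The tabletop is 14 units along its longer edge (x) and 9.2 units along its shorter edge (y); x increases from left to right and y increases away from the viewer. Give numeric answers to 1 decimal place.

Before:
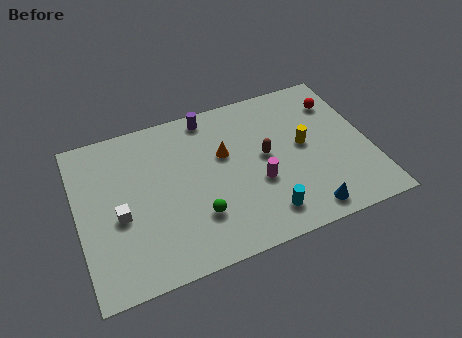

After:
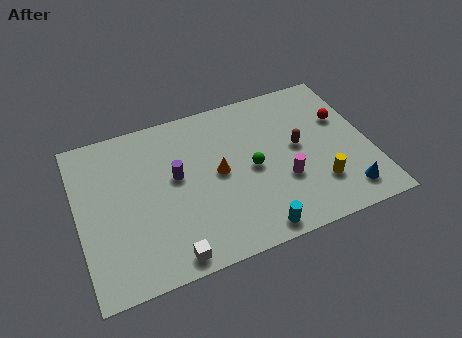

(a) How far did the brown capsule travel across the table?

1.6

The brown capsule was near (9.0, 4.9) before and (10.6, 4.9) after, so it travelled √(1.6² + 0.0²) ≈ 1.6 units.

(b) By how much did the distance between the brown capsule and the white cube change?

+0.5

Before: roughly 7.2 units apart; after: 7.7. That's 0.5 units further apart.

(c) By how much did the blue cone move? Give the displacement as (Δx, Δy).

(2.0, 0.4)

From the two frames, the blue cone sits at roughly (10.5, 1.1) before and (12.5, 1.5) after.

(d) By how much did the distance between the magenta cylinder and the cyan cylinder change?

+1.0

The distance was about 1.9 in the first image and 2.9 in the second, so they moved 1.0 units further apart.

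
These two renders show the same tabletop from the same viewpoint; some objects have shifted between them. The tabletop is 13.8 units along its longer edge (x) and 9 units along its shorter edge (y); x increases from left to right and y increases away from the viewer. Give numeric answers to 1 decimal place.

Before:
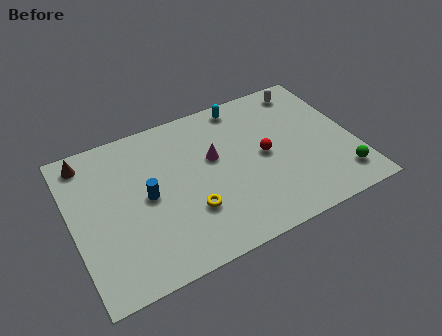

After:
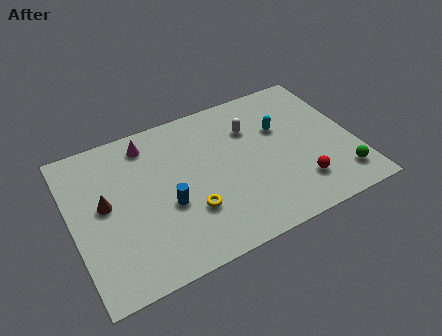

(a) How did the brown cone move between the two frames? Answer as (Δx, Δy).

(0.6, -2.9)

From the two frames, the brown cone sits at roughly (1.0, 7.8) before and (1.6, 4.9) after.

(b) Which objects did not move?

the green sphere and the yellow torus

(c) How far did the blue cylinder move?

1.3

The blue cylinder was near (3.6, 4.5) before and (4.5, 3.6) after, so it travelled √(0.9² + 0.9²) ≈ 1.3 units.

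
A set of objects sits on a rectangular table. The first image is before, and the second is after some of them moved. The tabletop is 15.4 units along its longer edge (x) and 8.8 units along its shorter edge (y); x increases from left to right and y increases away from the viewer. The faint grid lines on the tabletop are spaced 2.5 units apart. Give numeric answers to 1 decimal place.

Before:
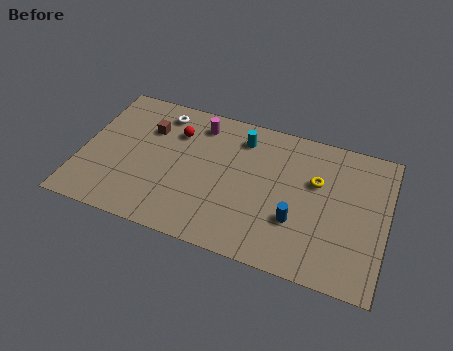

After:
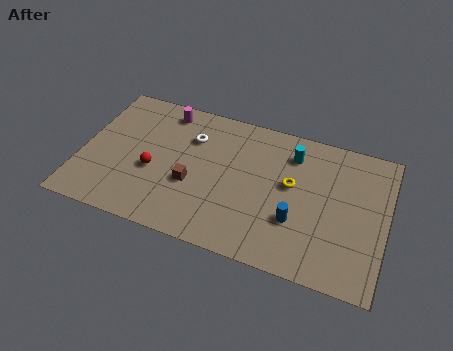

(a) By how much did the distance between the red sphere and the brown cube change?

+0.6

The distance was about 1.4 in the first image and 2.0 in the second, so they moved 0.6 units further apart.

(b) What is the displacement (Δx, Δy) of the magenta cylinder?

(-1.8, 0.3)

The magenta cylinder started near (5.7, 7.3) and ended near (3.9, 7.6).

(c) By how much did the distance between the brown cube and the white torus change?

+1.6

Before: roughly 1.3 units apart; after: 2.9. That's 1.6 units further apart.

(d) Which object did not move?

the blue cylinder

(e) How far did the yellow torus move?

1.3

From (11.8, 5.6) to (10.6, 5.0), the yellow torus covered √(1.2² + 0.6²) ≈ 1.3 units.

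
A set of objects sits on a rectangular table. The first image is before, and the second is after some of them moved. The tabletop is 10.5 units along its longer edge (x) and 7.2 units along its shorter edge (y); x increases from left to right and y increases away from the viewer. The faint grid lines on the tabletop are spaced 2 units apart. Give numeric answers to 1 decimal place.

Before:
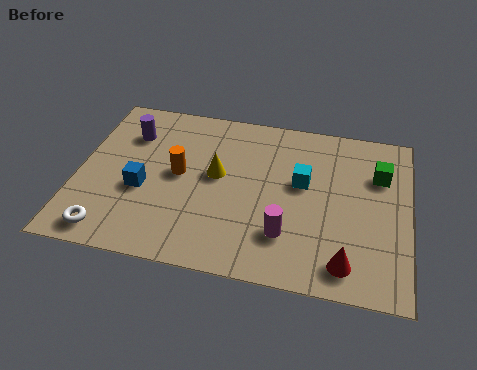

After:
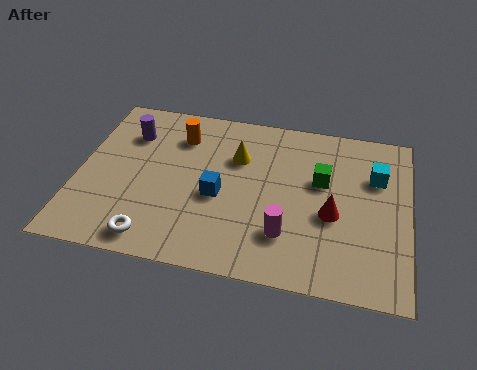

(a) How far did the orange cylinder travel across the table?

1.7

From (3.2, 3.8) to (3.1, 5.5), the orange cylinder covered √(0.1² + 1.7²) ≈ 1.7 units.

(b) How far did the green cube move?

1.9

The green cube moved from about (9.5, 5.0) to (7.7, 4.4), a distance of √(1.8² + 0.6²) ≈ 1.9.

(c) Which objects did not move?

the purple cylinder and the magenta cylinder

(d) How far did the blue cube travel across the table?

2.4

From (2.1, 2.9) to (4.5, 3.1), the blue cube covered √(2.4² + 0.2²) ≈ 2.4 units.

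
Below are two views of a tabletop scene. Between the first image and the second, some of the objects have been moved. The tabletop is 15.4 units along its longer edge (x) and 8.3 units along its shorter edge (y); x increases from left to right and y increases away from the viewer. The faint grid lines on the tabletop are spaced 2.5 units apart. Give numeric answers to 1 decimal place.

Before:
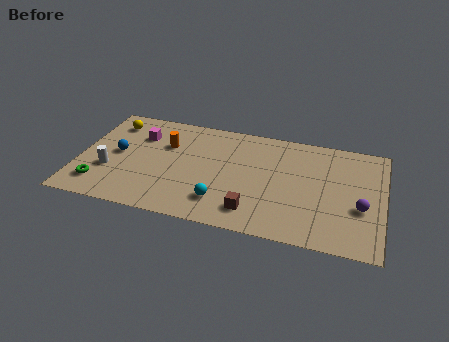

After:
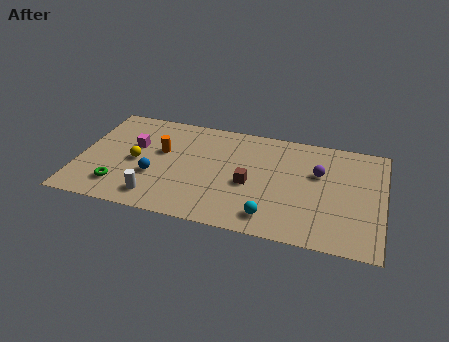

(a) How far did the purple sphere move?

3.0

The purple sphere was near (14.3, 3.2) before and (12.1, 5.3) after, so it travelled √(2.2² + 2.1²) ≈ 3.0 units.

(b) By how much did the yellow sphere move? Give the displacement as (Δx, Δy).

(1.5, -2.8)

From the two frames, the yellow sphere sits at roughly (1.4, 6.7) before and (2.9, 3.9) after.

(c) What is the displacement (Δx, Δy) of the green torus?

(1.0, 0.1)

The green torus was at about (1.2, 1.7) and moved to about (2.2, 1.8).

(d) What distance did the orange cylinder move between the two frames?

0.6

The orange cylinder moved from about (4.3, 5.6) to (4.1, 5.0), a distance of √(0.2² + 0.6²) ≈ 0.6.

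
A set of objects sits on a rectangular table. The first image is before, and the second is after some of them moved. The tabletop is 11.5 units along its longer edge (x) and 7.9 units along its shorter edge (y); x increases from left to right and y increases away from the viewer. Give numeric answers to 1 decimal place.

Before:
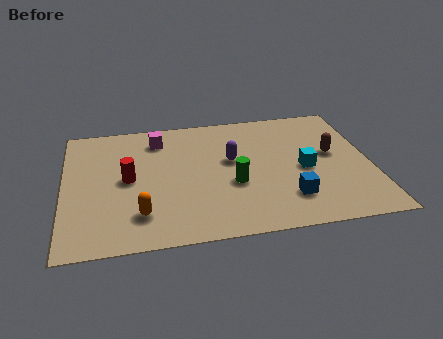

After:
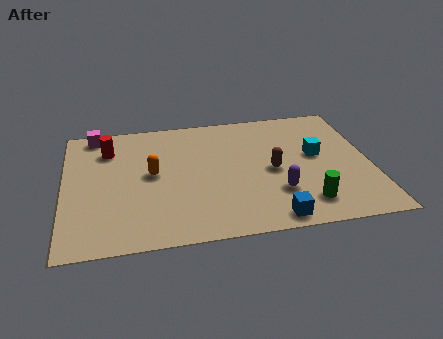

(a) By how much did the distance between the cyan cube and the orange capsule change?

-0.3

They were about 6.5 units apart before and 6.2 after — 0.3 units closer together.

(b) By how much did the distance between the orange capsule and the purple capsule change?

+0.5

They were about 4.5 units apart before and 5.0 after — 0.5 units further apart.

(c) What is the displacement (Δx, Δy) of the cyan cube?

(0.5, 0.8)

The cyan cube started near (9.0, 3.6) and ended near (9.5, 4.4).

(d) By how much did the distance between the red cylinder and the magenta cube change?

-1.5

The distance was about 2.7 in the first image and 1.2 in the second, so they moved 1.5 units closer together.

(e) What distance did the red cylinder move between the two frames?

2.1

The red cylinder was near (2.4, 4.0) before and (1.7, 6.0) after, so it travelled √(0.7² + 2.0²) ≈ 2.1 units.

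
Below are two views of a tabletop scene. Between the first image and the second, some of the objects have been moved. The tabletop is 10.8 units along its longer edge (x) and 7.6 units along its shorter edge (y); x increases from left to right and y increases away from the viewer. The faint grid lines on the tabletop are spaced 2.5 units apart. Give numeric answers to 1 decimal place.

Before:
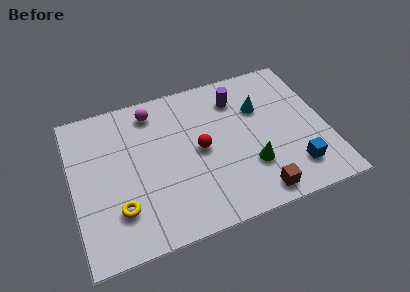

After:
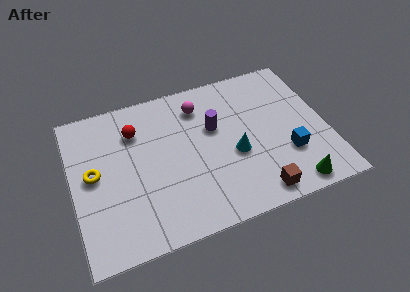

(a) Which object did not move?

the brown cube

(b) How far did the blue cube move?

0.8

From (9.2, 1.6) to (9.0, 2.4), the blue cube covered √(0.2² + 0.8²) ≈ 0.8 units.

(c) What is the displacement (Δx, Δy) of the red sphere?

(-2.6, 1.8)

The red sphere was at about (5.4, 3.8) and moved to about (2.8, 5.6).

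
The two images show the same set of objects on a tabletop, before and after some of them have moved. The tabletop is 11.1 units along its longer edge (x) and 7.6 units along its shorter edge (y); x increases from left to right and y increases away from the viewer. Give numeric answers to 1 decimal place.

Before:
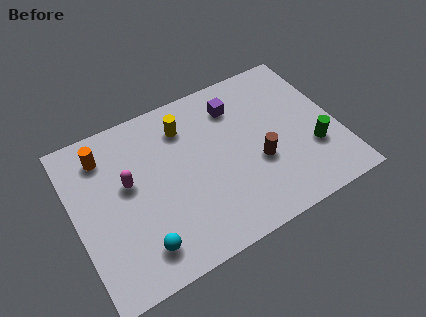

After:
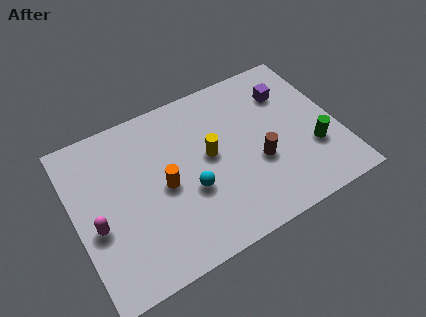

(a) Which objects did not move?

the brown cylinder and the green cylinder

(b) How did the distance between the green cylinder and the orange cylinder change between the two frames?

-2.8

Before: roughly 9.1 units apart; after: 6.3. That's 2.8 units closer together.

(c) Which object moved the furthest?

the orange cylinder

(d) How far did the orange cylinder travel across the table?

3.3

The orange cylinder moved from about (1.5, 6.1) to (3.7, 3.6), a distance of √(2.2² + 2.5²) ≈ 3.3.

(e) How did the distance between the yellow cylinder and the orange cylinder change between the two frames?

-1.3

Before: roughly 3.4 units apart; after: 2.1. That's 1.3 units closer together.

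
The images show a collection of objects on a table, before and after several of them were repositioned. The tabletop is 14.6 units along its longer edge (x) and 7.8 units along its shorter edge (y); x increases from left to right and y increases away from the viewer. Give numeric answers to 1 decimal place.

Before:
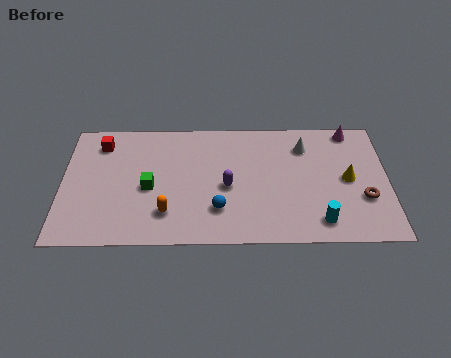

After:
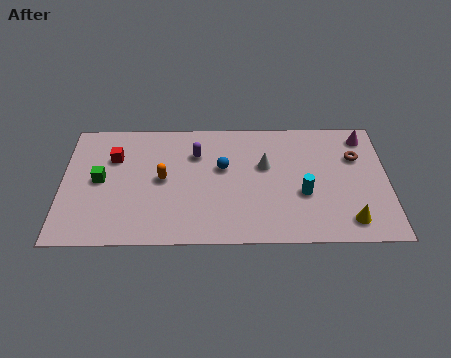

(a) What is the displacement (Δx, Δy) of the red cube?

(0.6, -0.9)

The red cube started near (1.7, 6.3) and ended near (2.3, 5.4).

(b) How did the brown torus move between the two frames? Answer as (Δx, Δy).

(-0.3, 2.6)

The brown torus started near (13.5, 2.7) and ended near (13.2, 5.3).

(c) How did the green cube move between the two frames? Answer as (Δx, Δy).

(-2.2, 0.5)

The green cube started near (3.9, 3.5) and ended near (1.7, 4.0).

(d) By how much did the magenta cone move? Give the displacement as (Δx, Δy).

(0.6, -0.4)

From the two frames, the magenta cone sits at roughly (13.0, 7.0) before and (13.6, 6.6) after.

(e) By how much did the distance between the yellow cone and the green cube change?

+2.5

They were about 8.9 units apart before and 11.4 after — 2.5 units further apart.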